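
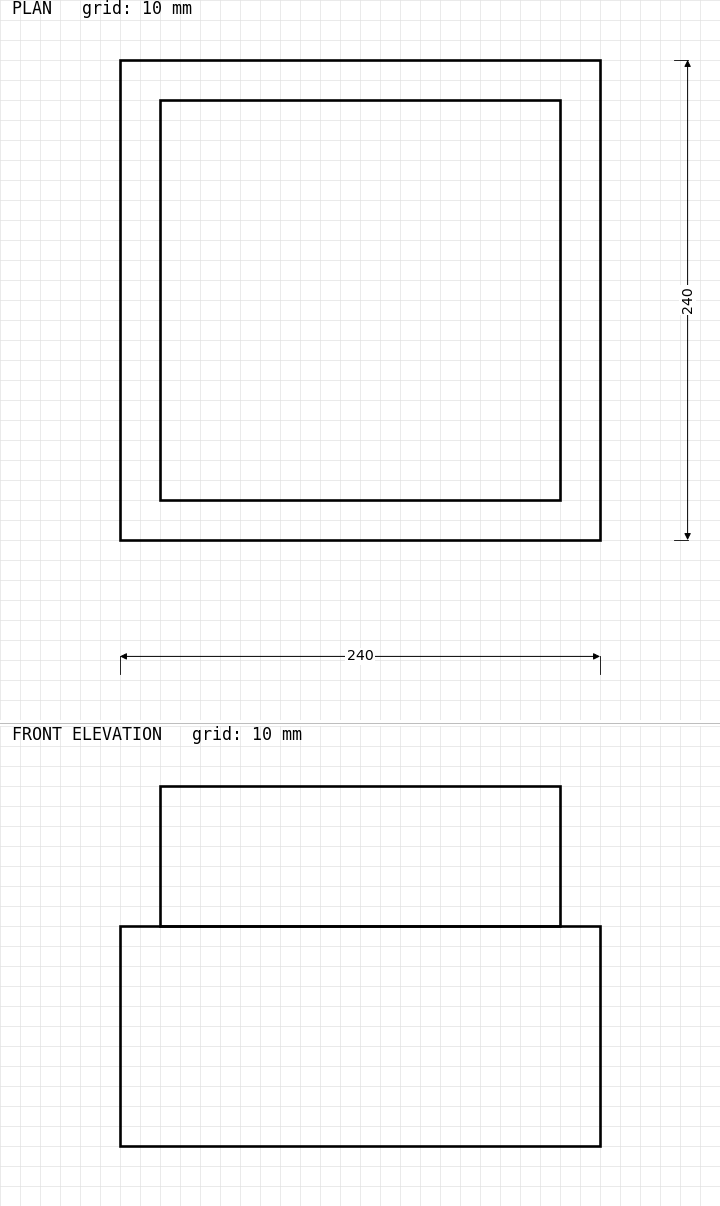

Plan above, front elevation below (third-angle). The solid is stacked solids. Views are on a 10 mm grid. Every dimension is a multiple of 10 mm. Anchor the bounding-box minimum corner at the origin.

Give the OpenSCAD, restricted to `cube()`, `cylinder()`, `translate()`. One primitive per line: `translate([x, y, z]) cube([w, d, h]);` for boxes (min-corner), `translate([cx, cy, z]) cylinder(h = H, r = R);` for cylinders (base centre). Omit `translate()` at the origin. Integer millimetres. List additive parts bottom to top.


cube([240, 240, 110]);
translate([20, 20, 110]) cube([200, 200, 70]);


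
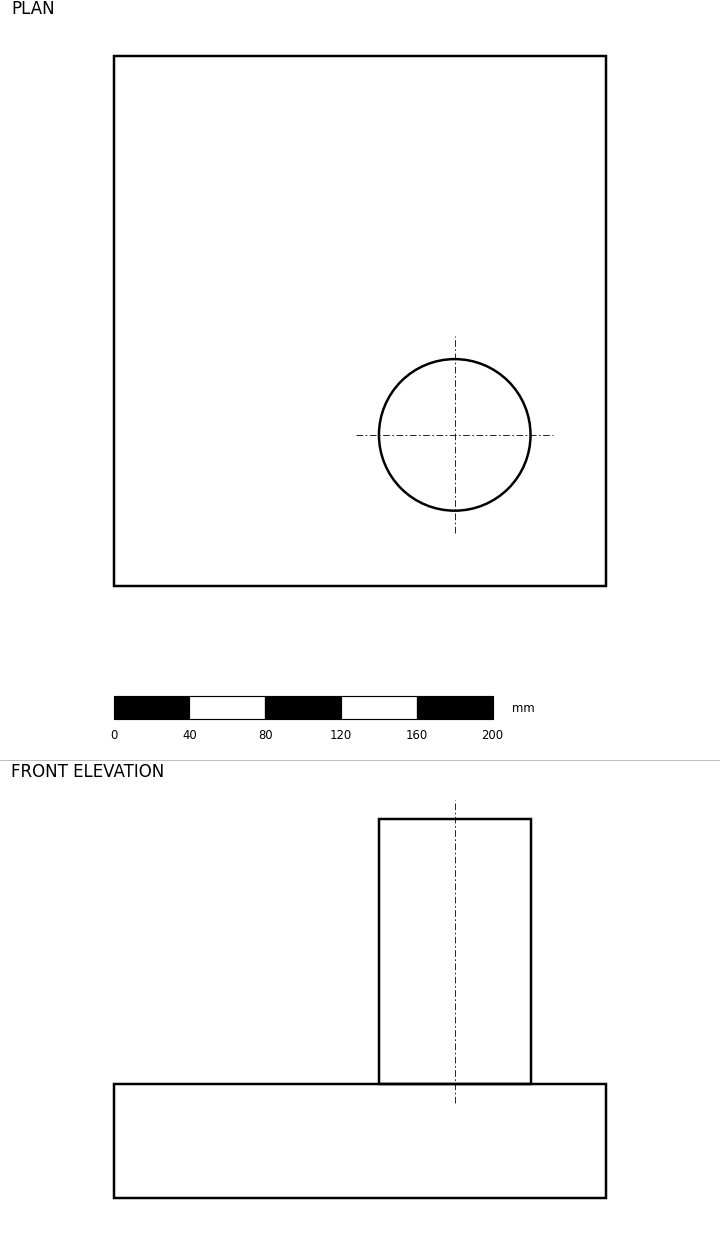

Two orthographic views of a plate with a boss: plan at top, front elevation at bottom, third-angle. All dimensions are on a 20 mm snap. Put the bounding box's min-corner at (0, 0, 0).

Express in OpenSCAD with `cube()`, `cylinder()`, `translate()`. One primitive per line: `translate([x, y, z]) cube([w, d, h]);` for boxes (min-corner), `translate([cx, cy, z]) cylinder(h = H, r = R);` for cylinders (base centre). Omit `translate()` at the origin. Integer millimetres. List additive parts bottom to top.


cube([260, 280, 60]);
translate([180, 80, 60]) cylinder(h = 140, r = 40);


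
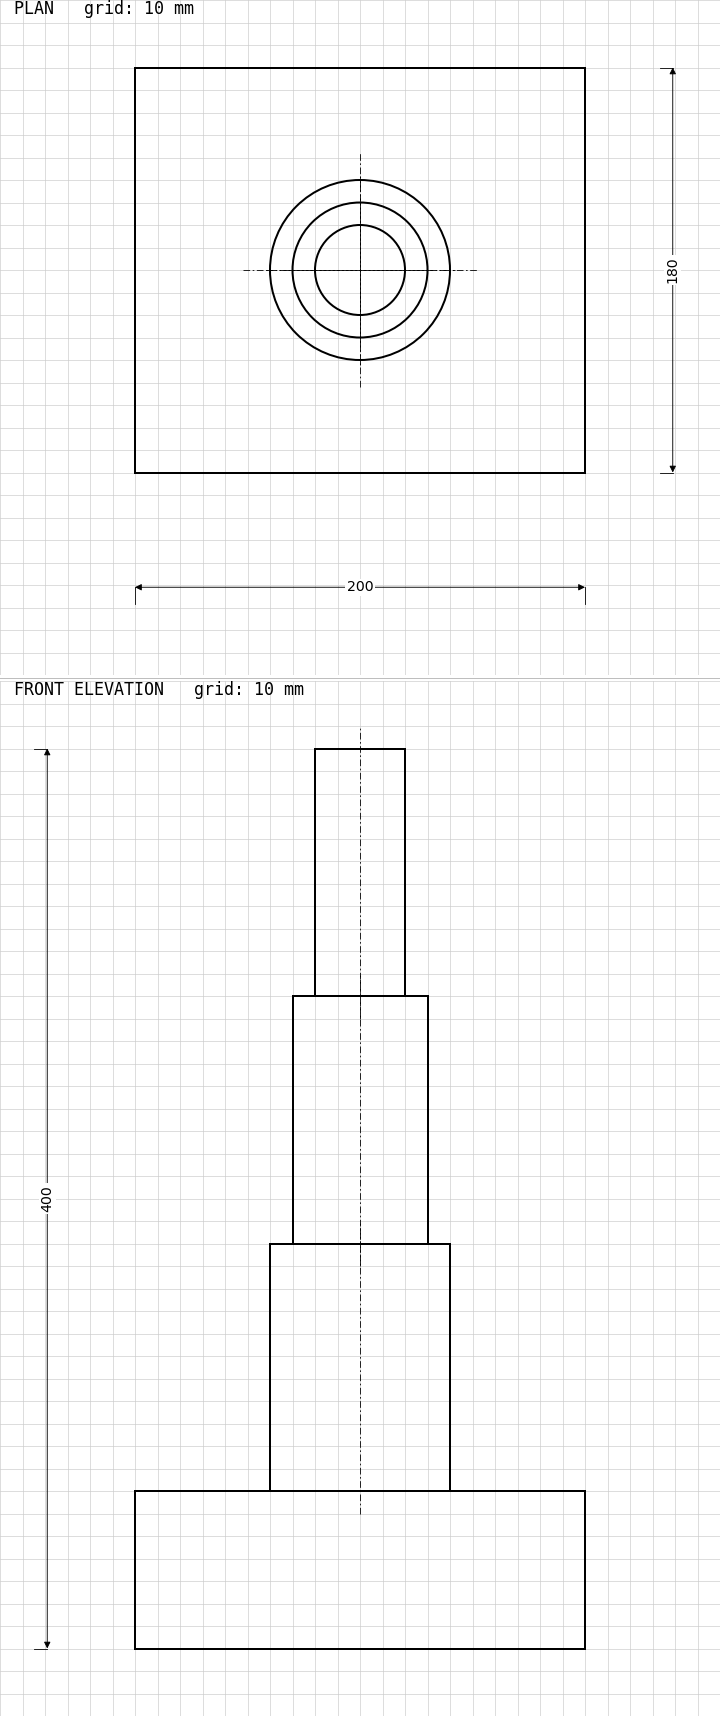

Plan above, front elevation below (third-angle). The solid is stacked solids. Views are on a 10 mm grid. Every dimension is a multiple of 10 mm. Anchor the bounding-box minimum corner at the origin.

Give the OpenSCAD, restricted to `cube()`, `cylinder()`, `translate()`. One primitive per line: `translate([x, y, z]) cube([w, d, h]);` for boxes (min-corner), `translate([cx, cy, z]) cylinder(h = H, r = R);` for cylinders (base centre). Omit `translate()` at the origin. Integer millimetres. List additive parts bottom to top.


cube([200, 180, 70]);
translate([100, 90, 70]) cylinder(h = 110, r = 40);
translate([100, 90, 180]) cylinder(h = 110, r = 30);
translate([100, 90, 290]) cylinder(h = 110, r = 20);


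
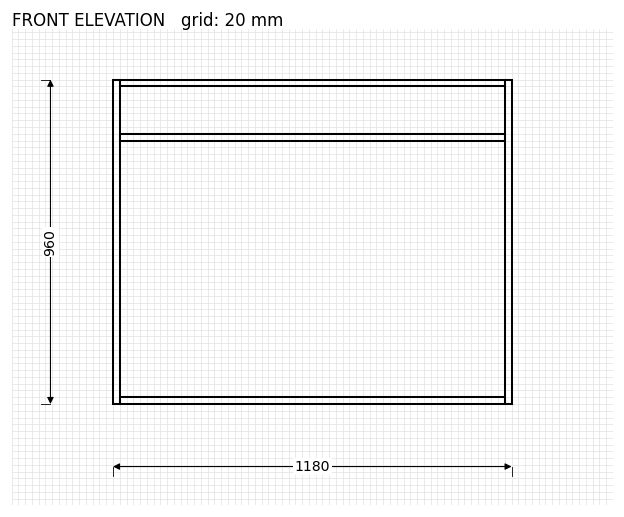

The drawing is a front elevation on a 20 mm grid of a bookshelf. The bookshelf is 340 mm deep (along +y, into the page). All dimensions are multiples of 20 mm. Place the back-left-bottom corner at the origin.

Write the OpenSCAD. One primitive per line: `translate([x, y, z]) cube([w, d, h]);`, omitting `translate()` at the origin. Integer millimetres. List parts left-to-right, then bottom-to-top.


cube([20, 340, 960]);
translate([20, 0, 0]) cube([1140, 340, 20]);
translate([20, 0, 780]) cube([1140, 340, 20]);
translate([20, 0, 940]) cube([1140, 340, 20]);
translate([1160, 0, 0]) cube([20, 340, 960]);


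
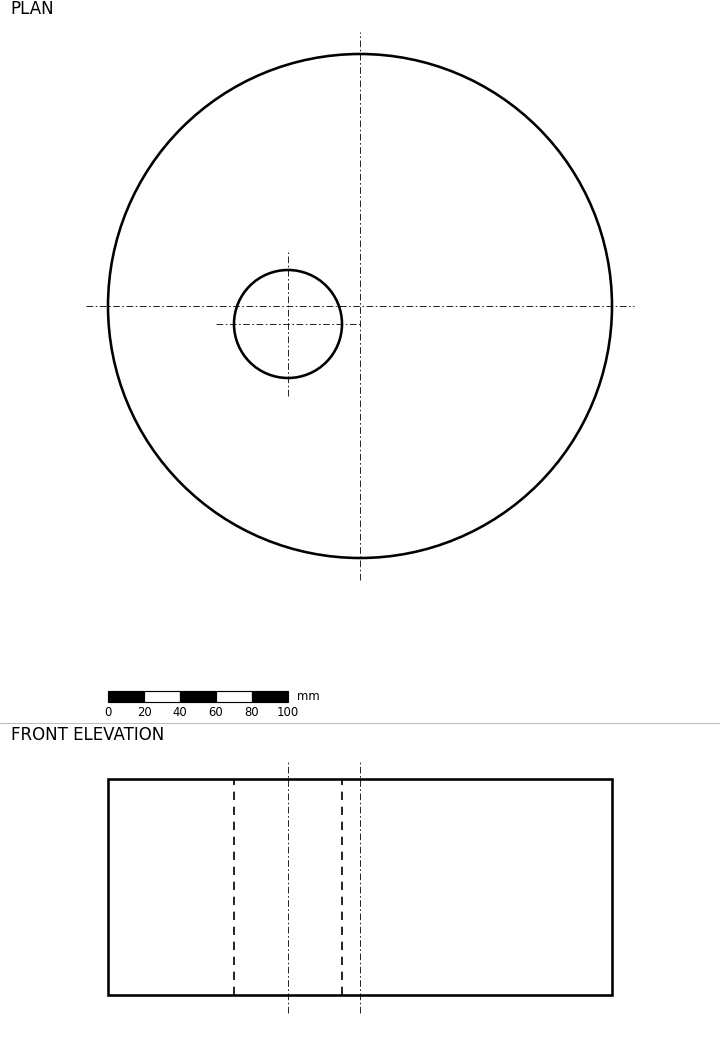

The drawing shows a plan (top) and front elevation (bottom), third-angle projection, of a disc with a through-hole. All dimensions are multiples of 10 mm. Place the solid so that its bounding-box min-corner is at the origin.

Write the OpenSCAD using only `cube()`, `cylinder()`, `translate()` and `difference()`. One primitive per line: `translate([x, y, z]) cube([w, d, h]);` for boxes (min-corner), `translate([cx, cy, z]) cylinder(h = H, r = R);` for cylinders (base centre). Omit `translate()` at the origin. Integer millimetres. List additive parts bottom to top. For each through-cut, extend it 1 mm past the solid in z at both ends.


difference() {
  translate([140, 140, 0]) cylinder(h = 120, r = 140);
  translate([100, 130, -1]) cylinder(h = 122, r = 30);
}


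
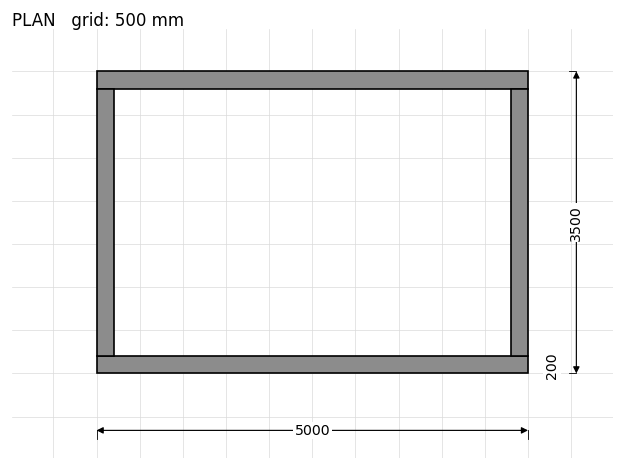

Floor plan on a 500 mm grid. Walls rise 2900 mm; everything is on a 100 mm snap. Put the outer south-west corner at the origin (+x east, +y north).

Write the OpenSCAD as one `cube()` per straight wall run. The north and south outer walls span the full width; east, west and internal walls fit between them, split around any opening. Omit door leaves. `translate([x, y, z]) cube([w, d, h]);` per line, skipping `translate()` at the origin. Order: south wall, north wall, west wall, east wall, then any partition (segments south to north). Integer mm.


cube([5000, 200, 2900]);
translate([0, 3300, 0]) cube([5000, 200, 2900]);
translate([0, 200, 0]) cube([200, 3100, 2900]);
translate([4800, 200, 0]) cube([200, 3100, 2900]);


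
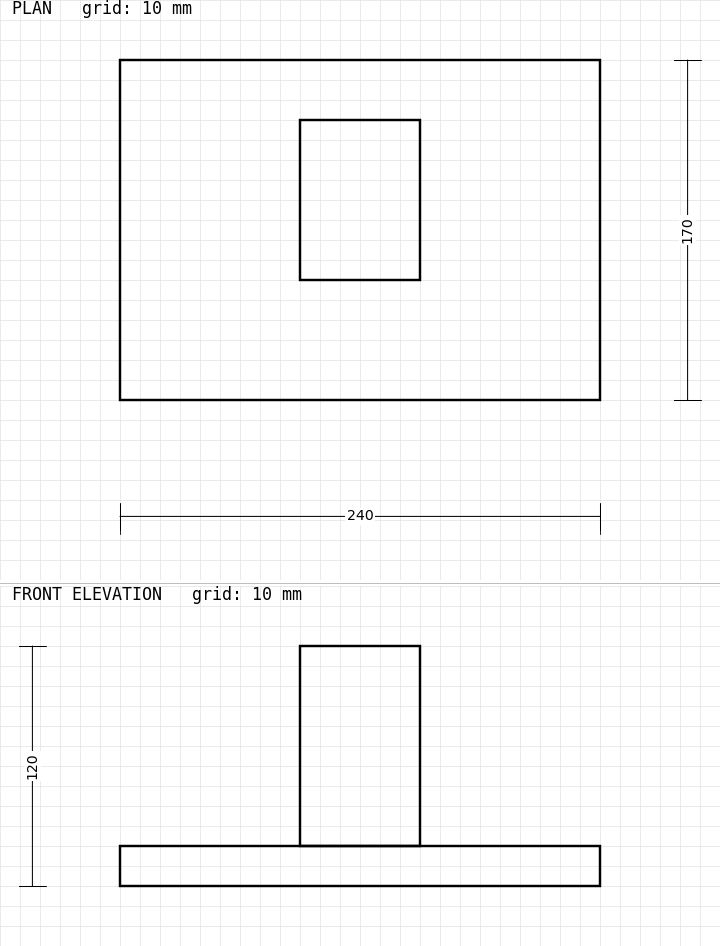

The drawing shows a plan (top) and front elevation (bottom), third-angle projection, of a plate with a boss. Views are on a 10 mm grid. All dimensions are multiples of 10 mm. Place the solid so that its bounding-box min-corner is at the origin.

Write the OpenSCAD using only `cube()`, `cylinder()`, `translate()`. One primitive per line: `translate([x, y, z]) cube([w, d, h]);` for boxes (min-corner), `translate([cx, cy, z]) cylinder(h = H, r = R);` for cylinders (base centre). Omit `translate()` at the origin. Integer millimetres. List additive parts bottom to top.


cube([240, 170, 20]);
translate([90, 60, 20]) cube([60, 80, 100]);


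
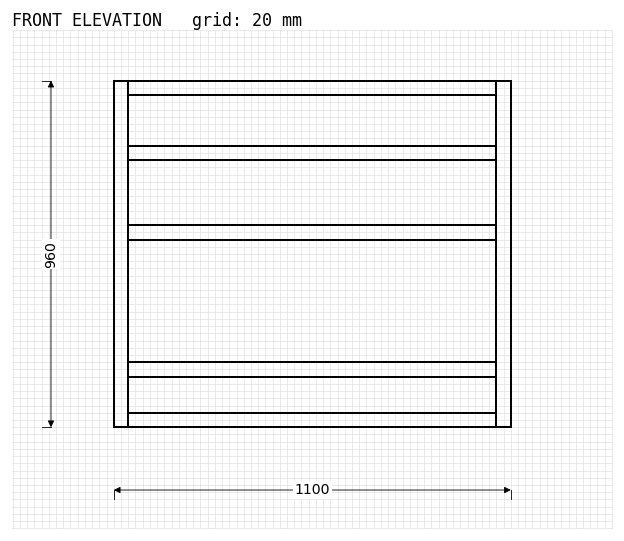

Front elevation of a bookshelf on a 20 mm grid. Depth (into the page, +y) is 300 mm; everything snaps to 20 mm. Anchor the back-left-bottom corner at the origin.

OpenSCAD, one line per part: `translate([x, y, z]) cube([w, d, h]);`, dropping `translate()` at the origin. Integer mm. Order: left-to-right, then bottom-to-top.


cube([40, 300, 960]);
translate([40, 0, 0]) cube([1020, 300, 40]);
translate([40, 0, 140]) cube([1020, 300, 40]);
translate([40, 0, 520]) cube([1020, 300, 40]);
translate([40, 0, 740]) cube([1020, 300, 40]);
translate([40, 0, 920]) cube([1020, 300, 40]);
translate([1060, 0, 0]) cube([40, 300, 960]);


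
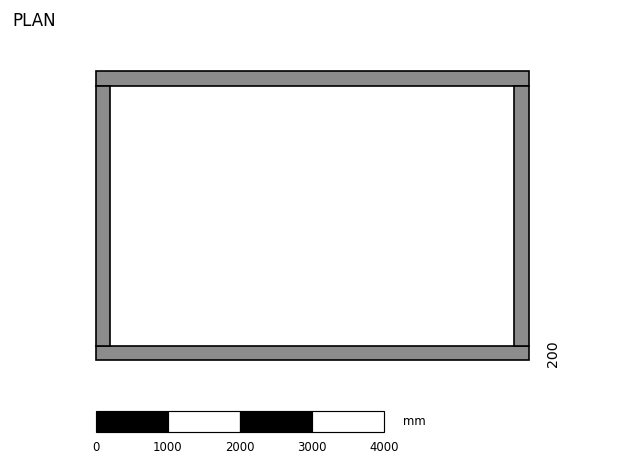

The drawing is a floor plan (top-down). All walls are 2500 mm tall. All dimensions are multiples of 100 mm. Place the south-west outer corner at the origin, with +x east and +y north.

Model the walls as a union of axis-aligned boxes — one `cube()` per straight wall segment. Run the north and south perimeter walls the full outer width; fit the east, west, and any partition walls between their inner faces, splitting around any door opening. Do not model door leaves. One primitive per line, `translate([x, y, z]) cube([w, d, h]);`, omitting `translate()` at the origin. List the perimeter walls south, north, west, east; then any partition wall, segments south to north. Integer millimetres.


cube([6000, 200, 2500]);
translate([0, 3800, 0]) cube([6000, 200, 2500]);
translate([0, 200, 0]) cube([200, 3600, 2500]);
translate([5800, 200, 0]) cube([200, 3600, 2500]);


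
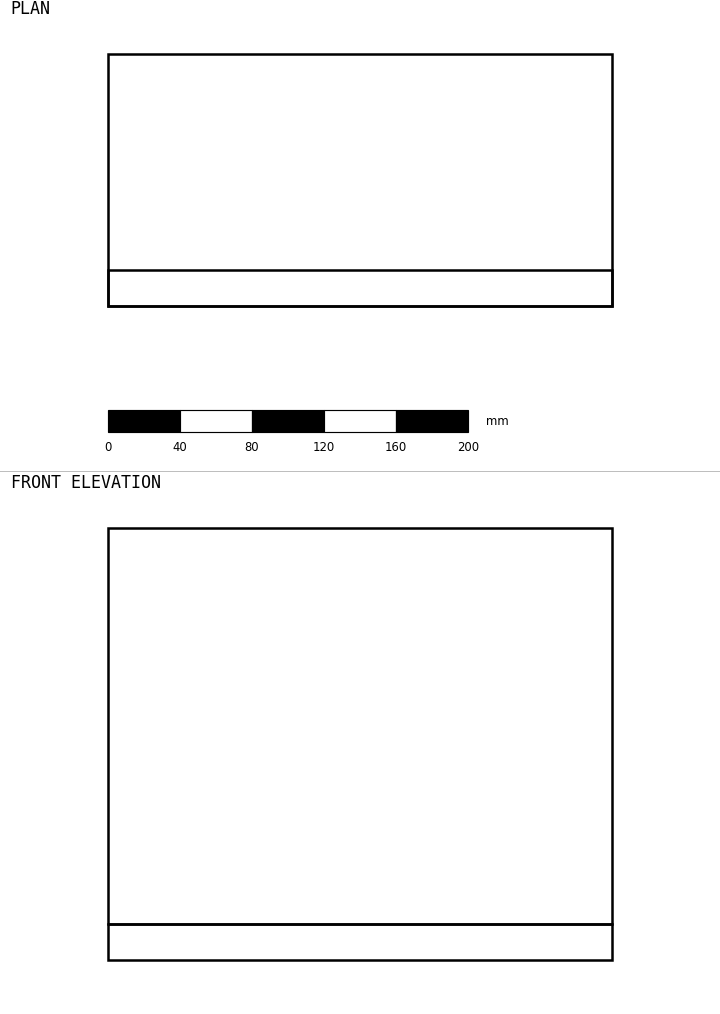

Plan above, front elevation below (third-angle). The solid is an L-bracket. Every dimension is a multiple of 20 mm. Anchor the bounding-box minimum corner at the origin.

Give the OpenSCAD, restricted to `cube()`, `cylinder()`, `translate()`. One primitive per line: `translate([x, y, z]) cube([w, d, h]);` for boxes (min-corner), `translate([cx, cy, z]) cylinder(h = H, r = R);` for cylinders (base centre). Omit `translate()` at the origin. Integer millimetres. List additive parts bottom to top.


cube([280, 140, 20]);
translate([0, 0, 20]) cube([280, 20, 220]);


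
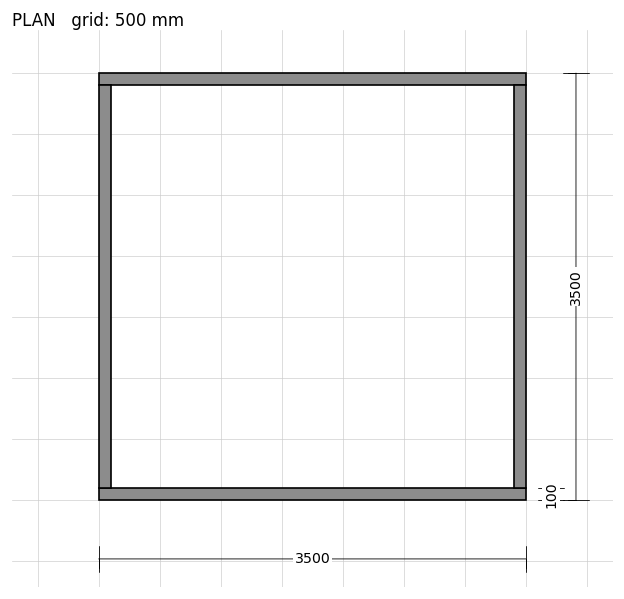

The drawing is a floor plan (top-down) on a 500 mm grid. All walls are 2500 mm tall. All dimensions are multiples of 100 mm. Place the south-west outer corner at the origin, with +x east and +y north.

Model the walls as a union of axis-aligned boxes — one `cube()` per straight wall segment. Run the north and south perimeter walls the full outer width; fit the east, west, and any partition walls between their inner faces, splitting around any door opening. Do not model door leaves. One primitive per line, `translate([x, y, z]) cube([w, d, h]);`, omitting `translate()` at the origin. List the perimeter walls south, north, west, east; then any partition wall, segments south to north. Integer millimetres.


cube([3500, 100, 2500]);
translate([0, 3400, 0]) cube([3500, 100, 2500]);
translate([0, 100, 0]) cube([100, 3300, 2500]);
translate([3400, 100, 0]) cube([100, 3300, 2500]);


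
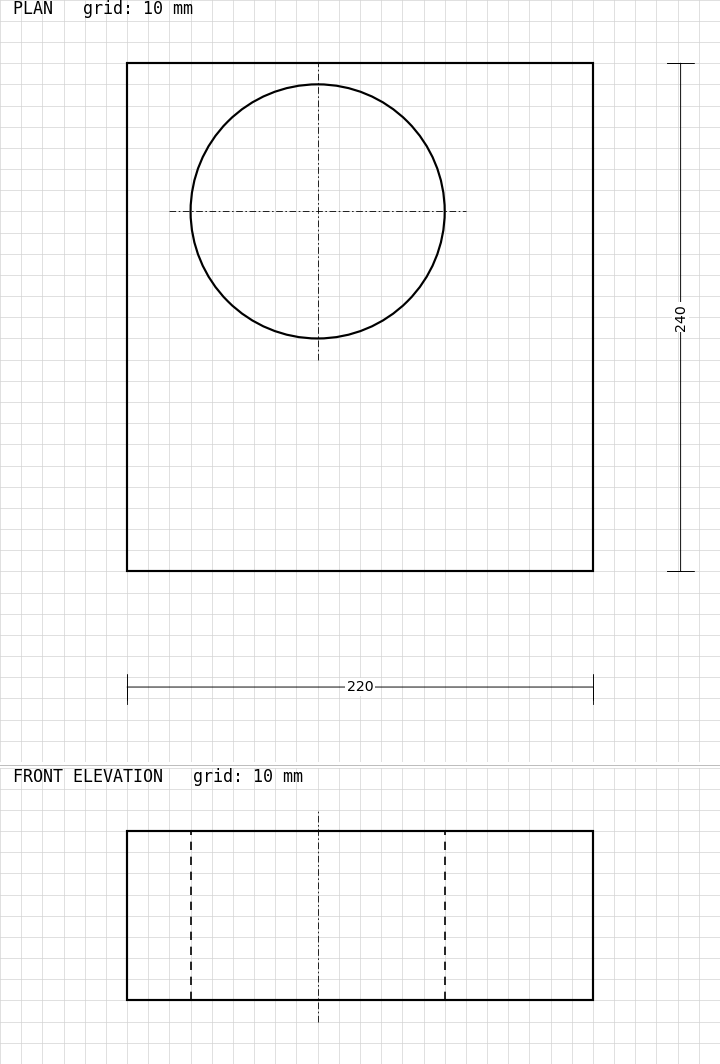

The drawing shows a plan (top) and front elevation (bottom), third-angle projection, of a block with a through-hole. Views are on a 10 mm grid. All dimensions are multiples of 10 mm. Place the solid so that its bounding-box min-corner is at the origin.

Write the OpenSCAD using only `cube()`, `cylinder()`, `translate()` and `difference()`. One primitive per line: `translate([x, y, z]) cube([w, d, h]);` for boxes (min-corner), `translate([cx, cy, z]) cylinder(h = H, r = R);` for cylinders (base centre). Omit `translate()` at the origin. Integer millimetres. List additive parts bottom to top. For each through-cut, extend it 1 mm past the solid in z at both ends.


difference() {
  cube([220, 240, 80]);
  translate([90, 170, -1]) cylinder(h = 82, r = 60);
}


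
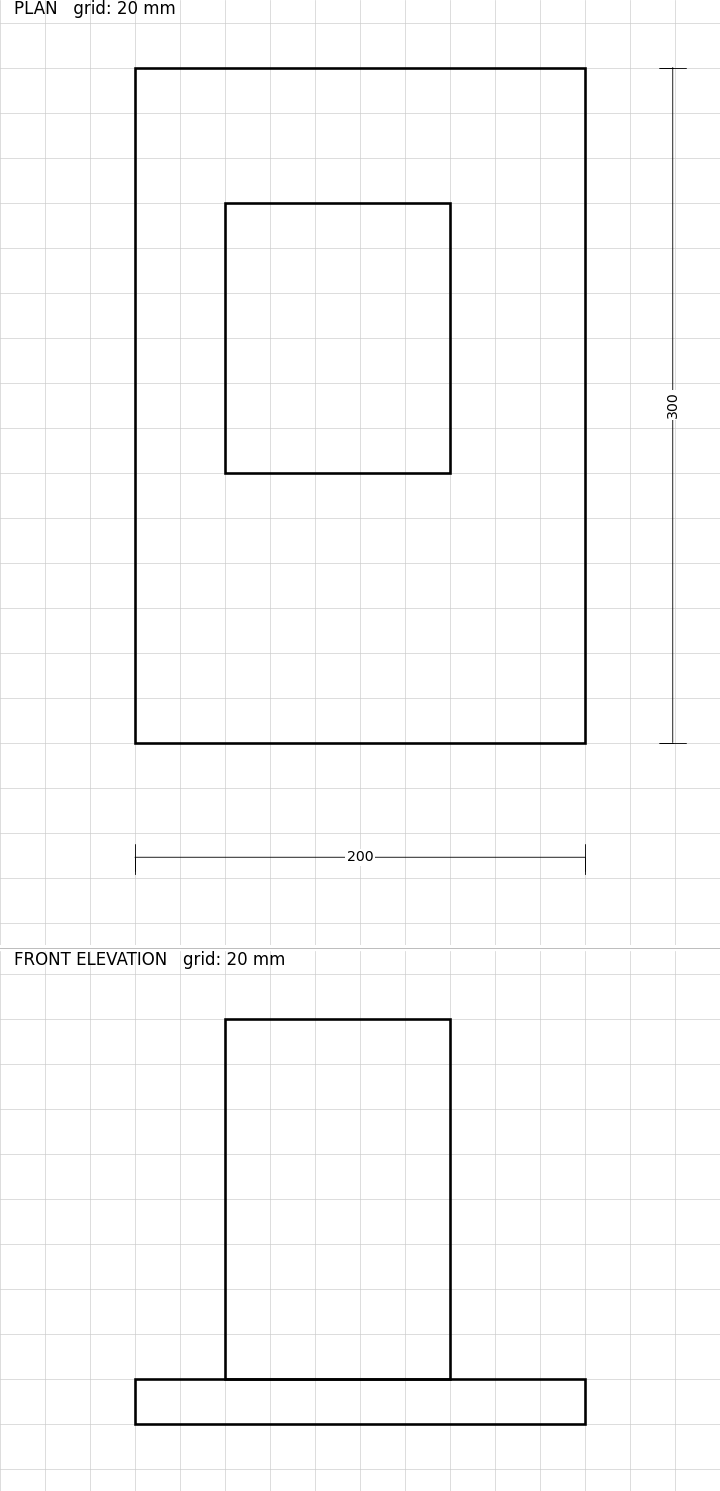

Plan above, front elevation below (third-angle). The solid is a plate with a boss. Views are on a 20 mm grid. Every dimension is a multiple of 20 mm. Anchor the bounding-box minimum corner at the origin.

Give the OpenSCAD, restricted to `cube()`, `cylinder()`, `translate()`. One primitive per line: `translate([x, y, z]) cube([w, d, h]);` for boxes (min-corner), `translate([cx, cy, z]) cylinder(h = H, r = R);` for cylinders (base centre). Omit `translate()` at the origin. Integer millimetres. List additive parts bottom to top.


cube([200, 300, 20]);
translate([40, 120, 20]) cube([100, 120, 160]);


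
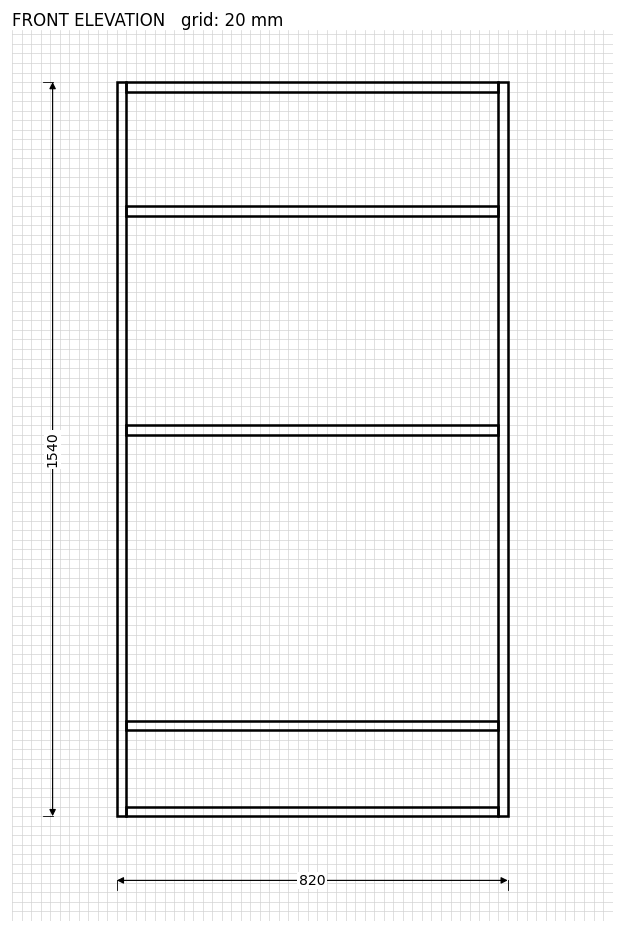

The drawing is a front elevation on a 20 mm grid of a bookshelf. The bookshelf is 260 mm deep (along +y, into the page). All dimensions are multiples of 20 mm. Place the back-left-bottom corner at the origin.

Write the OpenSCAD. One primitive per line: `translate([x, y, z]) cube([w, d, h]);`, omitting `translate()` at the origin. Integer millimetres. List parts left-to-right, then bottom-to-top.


cube([20, 260, 1540]);
translate([20, 0, 0]) cube([780, 260, 20]);
translate([20, 0, 180]) cube([780, 260, 20]);
translate([20, 0, 800]) cube([780, 260, 20]);
translate([20, 0, 1260]) cube([780, 260, 20]);
translate([20, 0, 1520]) cube([780, 260, 20]);
translate([800, 0, 0]) cube([20, 260, 1540]);


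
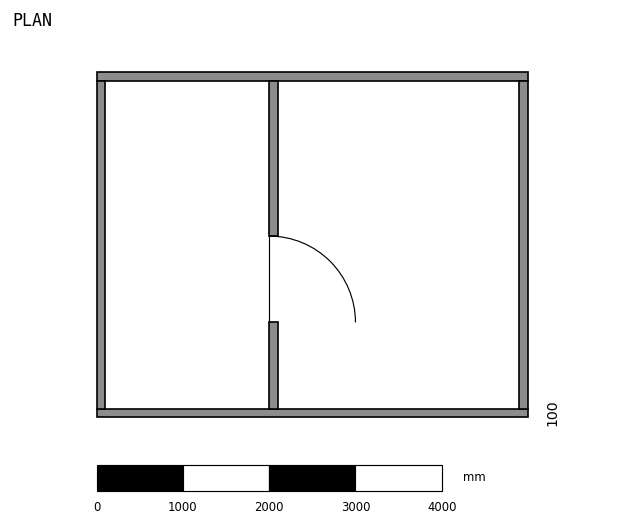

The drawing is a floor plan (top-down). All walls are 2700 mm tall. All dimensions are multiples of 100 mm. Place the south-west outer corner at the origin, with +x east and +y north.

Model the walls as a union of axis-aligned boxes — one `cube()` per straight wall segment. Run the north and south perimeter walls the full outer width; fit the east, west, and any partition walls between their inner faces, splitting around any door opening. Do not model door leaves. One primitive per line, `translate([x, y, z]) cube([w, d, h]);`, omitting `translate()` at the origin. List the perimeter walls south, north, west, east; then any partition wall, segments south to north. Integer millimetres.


cube([5000, 100, 2700]);
translate([0, 3900, 0]) cube([5000, 100, 2700]);
translate([0, 100, 0]) cube([100, 3800, 2700]);
translate([4900, 100, 0]) cube([100, 3800, 2700]);
translate([2000, 100, 0]) cube([100, 1000, 2700]);
translate([2000, 2100, 0]) cube([100, 1800, 2700]);


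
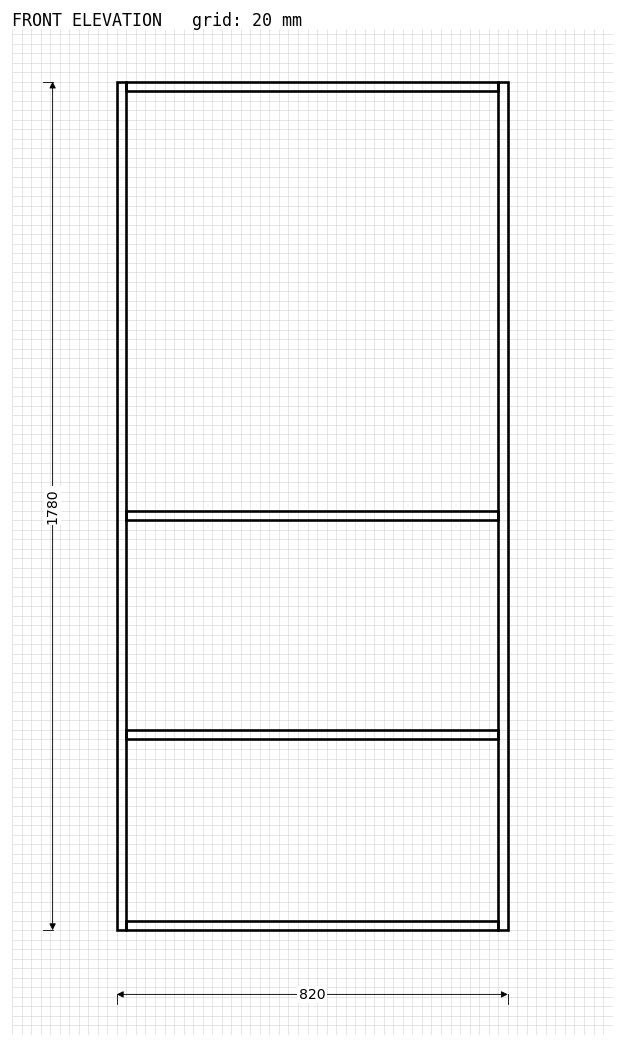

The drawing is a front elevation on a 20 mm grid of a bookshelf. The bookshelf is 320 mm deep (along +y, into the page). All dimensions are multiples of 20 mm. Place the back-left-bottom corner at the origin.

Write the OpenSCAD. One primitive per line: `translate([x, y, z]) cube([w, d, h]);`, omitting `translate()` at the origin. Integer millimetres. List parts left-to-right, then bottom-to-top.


cube([20, 320, 1780]);
translate([20, 0, 0]) cube([780, 320, 20]);
translate([20, 0, 400]) cube([780, 320, 20]);
translate([20, 0, 860]) cube([780, 320, 20]);
translate([20, 0, 1760]) cube([780, 320, 20]);
translate([800, 0, 0]) cube([20, 320, 1780]);


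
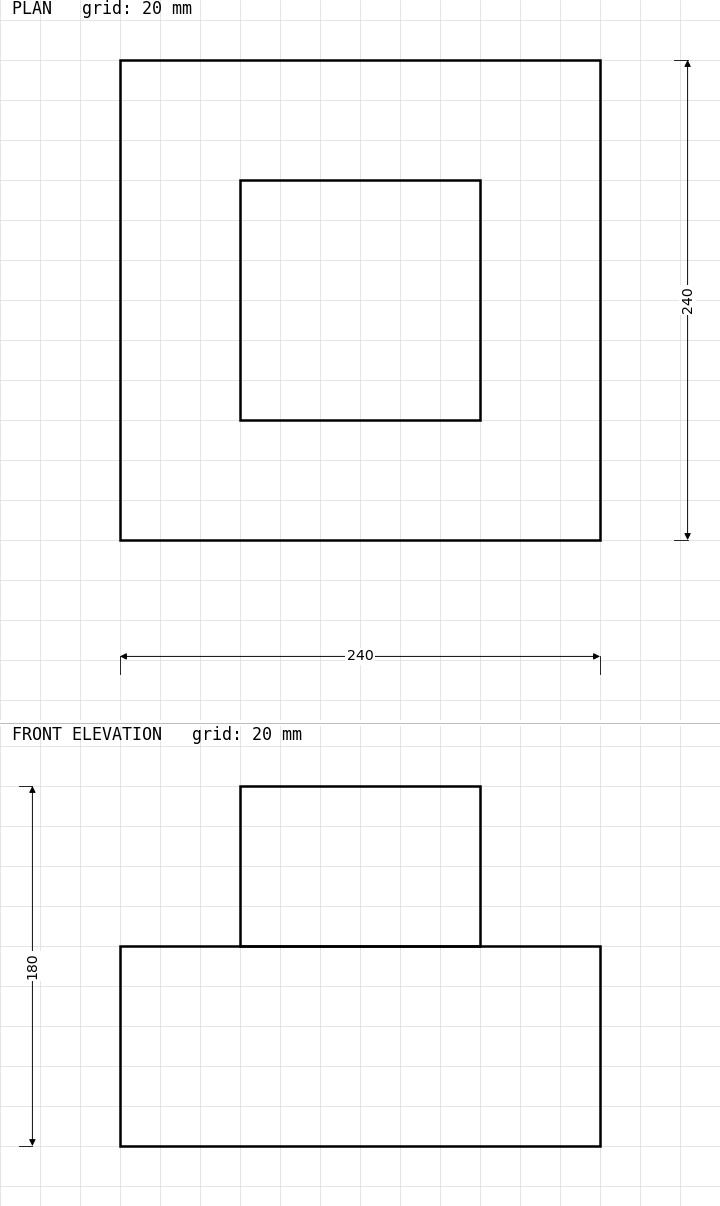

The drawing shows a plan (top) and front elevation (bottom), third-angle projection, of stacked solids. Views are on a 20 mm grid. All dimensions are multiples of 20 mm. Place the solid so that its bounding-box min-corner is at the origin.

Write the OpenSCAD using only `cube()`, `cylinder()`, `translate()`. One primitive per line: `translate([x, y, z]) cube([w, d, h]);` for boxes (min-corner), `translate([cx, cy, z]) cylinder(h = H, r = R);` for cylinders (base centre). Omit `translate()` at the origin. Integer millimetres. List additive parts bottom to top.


cube([240, 240, 100]);
translate([60, 60, 100]) cube([120, 120, 80]);


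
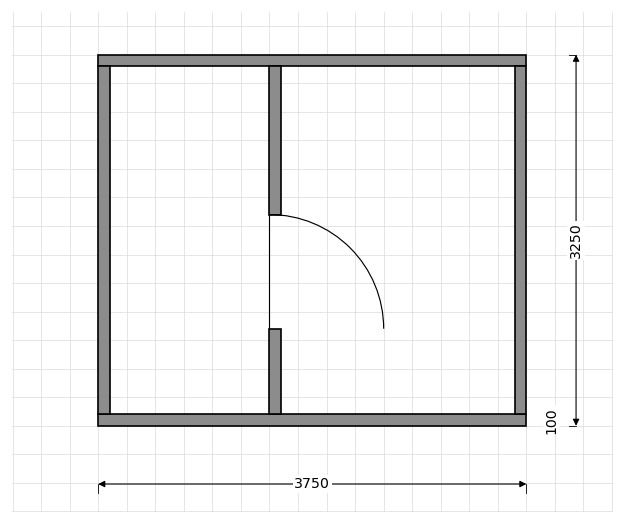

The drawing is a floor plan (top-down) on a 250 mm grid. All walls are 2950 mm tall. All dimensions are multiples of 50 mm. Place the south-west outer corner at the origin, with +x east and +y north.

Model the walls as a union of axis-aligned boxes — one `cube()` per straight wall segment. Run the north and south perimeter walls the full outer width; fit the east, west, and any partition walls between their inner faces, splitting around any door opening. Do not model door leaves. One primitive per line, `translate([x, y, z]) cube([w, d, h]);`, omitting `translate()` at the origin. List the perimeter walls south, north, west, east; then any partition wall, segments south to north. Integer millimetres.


cube([3750, 100, 2950]);
translate([0, 3150, 0]) cube([3750, 100, 2950]);
translate([0, 100, 0]) cube([100, 3050, 2950]);
translate([3650, 100, 0]) cube([100, 3050, 2950]);
translate([1500, 100, 0]) cube([100, 750, 2950]);
translate([1500, 1850, 0]) cube([100, 1300, 2950]);


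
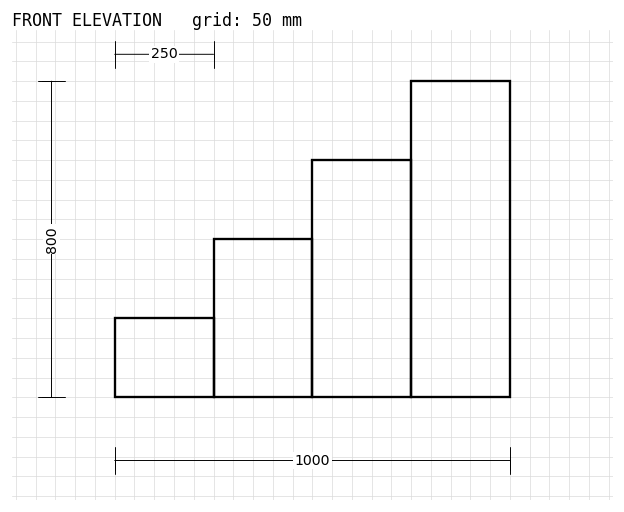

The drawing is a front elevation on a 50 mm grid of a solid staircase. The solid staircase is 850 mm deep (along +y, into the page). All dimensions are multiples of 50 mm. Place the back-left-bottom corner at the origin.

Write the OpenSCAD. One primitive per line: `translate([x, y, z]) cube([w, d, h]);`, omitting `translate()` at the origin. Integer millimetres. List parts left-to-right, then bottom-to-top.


cube([250, 850, 200]);
translate([250, 0, 0]) cube([250, 850, 400]);
translate([500, 0, 0]) cube([250, 850, 600]);
translate([750, 0, 0]) cube([250, 850, 800]);


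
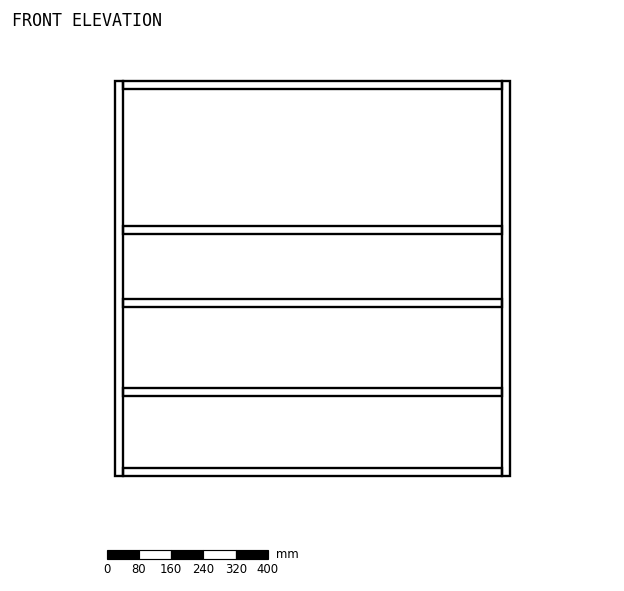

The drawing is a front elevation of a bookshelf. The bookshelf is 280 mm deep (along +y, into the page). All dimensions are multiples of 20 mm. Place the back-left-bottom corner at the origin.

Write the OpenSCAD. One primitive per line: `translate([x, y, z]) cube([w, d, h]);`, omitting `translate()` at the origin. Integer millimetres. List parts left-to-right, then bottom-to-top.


cube([20, 280, 980]);
translate([20, 0, 0]) cube([940, 280, 20]);
translate([20, 0, 200]) cube([940, 280, 20]);
translate([20, 0, 420]) cube([940, 280, 20]);
translate([20, 0, 600]) cube([940, 280, 20]);
translate([20, 0, 960]) cube([940, 280, 20]);
translate([960, 0, 0]) cube([20, 280, 980]);


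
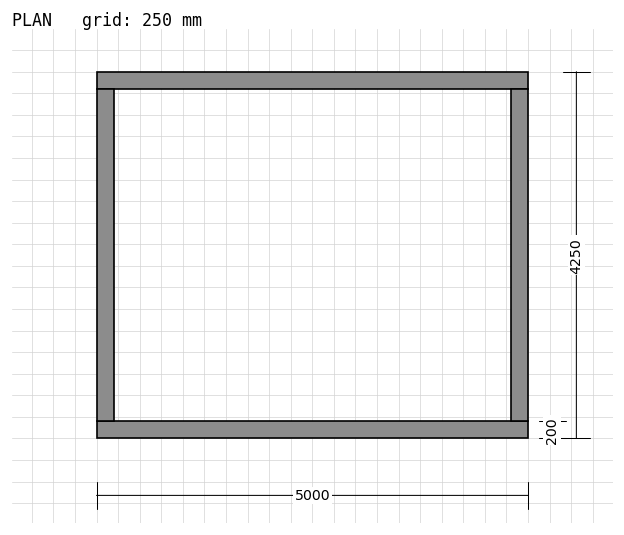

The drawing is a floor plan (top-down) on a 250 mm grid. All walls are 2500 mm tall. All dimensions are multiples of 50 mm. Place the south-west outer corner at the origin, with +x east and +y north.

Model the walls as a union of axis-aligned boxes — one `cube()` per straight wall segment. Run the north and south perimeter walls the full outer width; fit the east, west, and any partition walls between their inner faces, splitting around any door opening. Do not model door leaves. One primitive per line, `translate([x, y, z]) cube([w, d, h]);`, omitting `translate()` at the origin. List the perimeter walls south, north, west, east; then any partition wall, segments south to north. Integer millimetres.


cube([5000, 200, 2500]);
translate([0, 4050, 0]) cube([5000, 200, 2500]);
translate([0, 200, 0]) cube([200, 3850, 2500]);
translate([4800, 200, 0]) cube([200, 3850, 2500]);


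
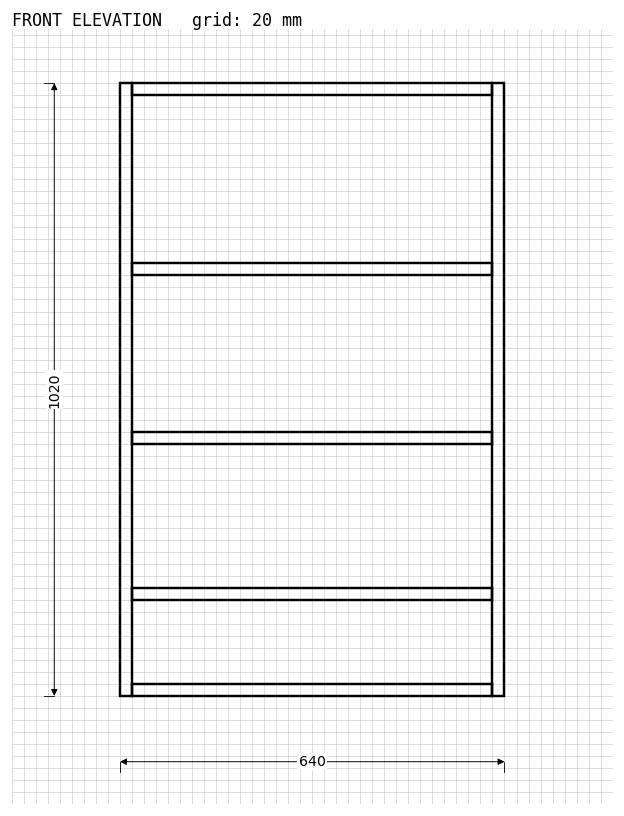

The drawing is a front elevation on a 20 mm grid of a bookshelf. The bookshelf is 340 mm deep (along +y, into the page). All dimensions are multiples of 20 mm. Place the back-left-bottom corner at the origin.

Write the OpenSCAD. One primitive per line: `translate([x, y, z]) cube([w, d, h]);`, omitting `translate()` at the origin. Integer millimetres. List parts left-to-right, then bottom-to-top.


cube([20, 340, 1020]);
translate([20, 0, 0]) cube([600, 340, 20]);
translate([20, 0, 160]) cube([600, 340, 20]);
translate([20, 0, 420]) cube([600, 340, 20]);
translate([20, 0, 700]) cube([600, 340, 20]);
translate([20, 0, 1000]) cube([600, 340, 20]);
translate([620, 0, 0]) cube([20, 340, 1020]);


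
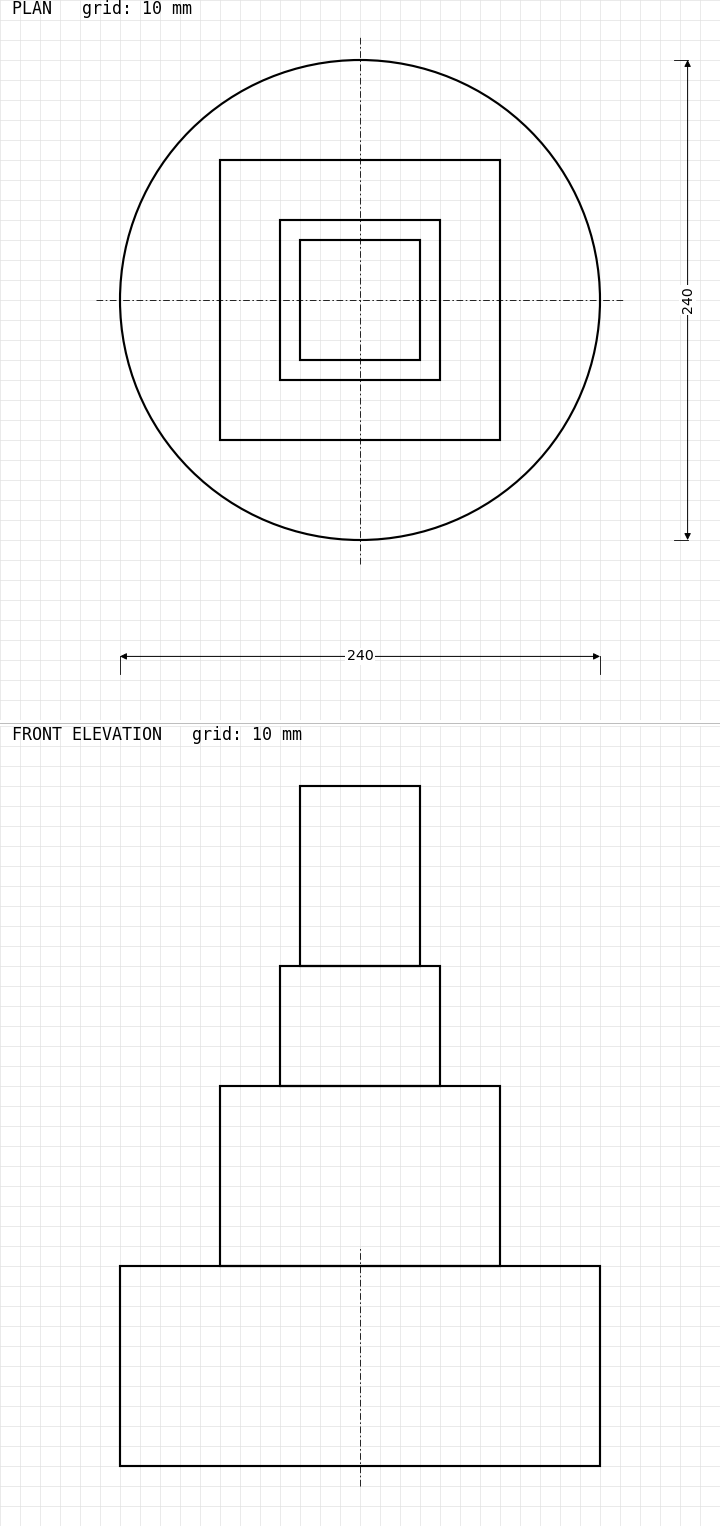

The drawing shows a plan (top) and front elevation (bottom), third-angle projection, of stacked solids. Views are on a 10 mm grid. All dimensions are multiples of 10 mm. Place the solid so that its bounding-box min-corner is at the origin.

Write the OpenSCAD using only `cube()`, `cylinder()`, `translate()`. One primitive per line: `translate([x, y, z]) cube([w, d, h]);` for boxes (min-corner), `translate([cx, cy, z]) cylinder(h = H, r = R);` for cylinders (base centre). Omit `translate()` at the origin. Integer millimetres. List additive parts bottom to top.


translate([120, 120, 0]) cylinder(h = 100, r = 120);
translate([50, 50, 100]) cube([140, 140, 90]);
translate([80, 80, 190]) cube([80, 80, 60]);
translate([90, 90, 250]) cube([60, 60, 90]);


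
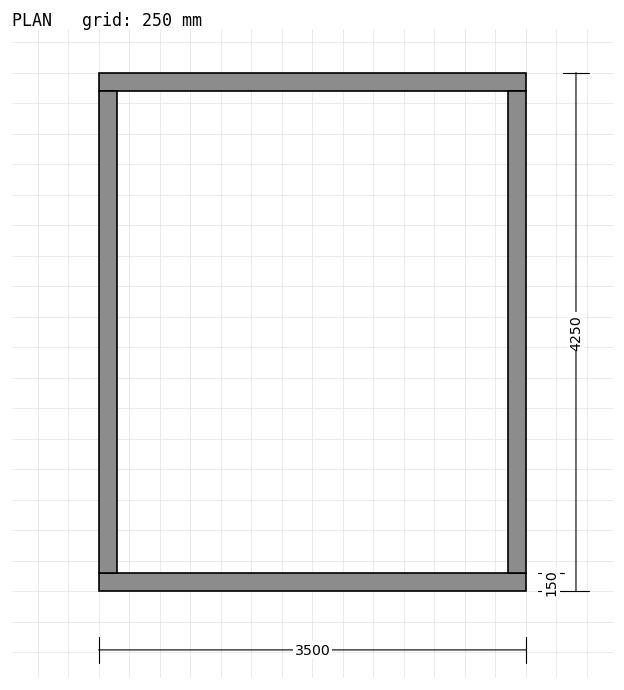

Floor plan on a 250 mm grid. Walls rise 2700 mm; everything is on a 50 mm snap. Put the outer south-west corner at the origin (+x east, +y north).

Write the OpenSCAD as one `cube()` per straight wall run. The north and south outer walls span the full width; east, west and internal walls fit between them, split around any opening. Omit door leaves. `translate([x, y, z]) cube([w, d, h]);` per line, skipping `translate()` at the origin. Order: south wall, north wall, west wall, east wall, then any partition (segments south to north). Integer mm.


cube([3500, 150, 2700]);
translate([0, 4100, 0]) cube([3500, 150, 2700]);
translate([0, 150, 0]) cube([150, 3950, 2700]);
translate([3350, 150, 0]) cube([150, 3950, 2700]);


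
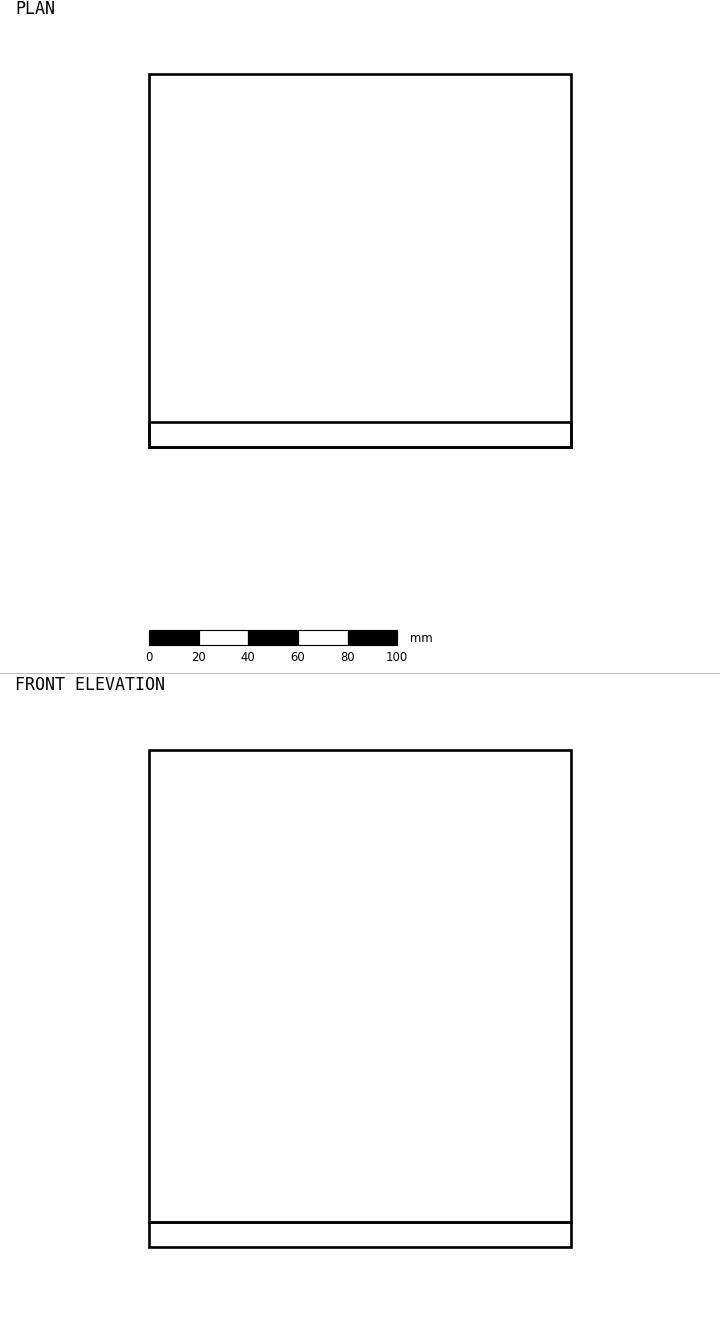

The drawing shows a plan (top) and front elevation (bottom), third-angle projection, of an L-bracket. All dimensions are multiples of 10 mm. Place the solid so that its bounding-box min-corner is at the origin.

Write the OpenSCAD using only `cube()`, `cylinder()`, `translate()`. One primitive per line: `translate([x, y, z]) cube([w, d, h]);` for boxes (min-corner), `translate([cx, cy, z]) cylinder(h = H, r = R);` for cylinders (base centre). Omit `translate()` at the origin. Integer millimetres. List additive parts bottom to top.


cube([170, 150, 10]);
translate([0, 0, 10]) cube([170, 10, 190]);


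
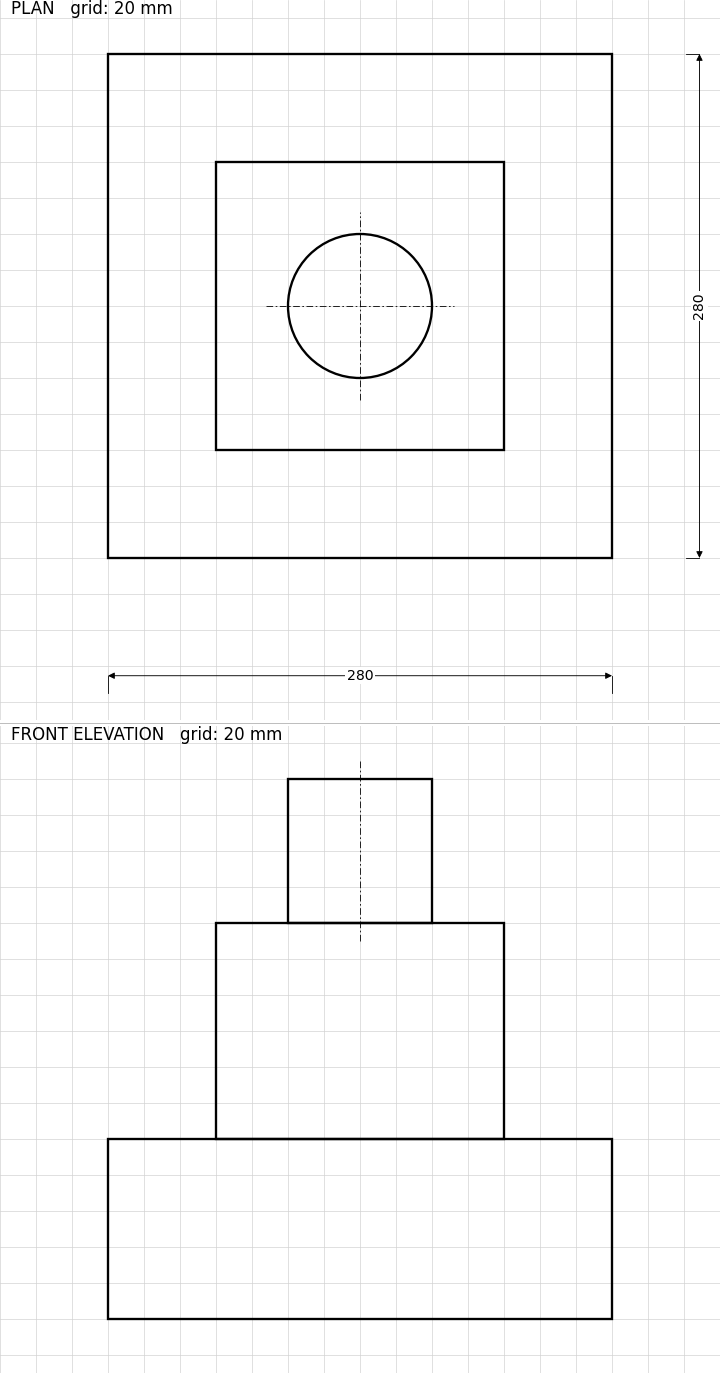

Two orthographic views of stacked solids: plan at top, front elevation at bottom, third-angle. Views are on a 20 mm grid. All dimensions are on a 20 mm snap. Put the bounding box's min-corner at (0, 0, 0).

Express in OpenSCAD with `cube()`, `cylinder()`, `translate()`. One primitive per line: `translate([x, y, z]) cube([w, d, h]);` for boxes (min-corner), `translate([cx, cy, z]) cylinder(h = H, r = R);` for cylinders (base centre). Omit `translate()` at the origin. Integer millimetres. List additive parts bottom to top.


cube([280, 280, 100]);
translate([60, 60, 100]) cube([160, 160, 120]);
translate([140, 140, 220]) cylinder(h = 80, r = 40);


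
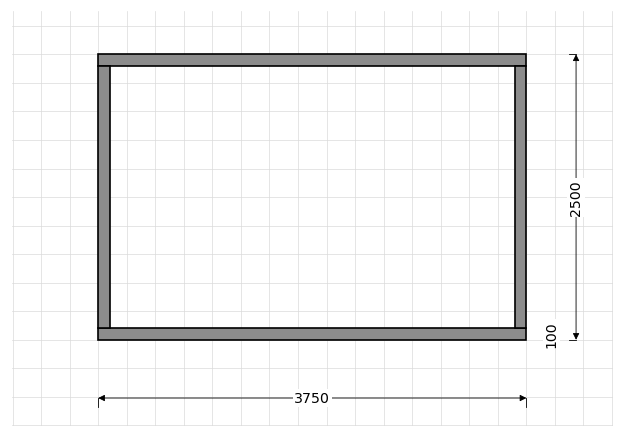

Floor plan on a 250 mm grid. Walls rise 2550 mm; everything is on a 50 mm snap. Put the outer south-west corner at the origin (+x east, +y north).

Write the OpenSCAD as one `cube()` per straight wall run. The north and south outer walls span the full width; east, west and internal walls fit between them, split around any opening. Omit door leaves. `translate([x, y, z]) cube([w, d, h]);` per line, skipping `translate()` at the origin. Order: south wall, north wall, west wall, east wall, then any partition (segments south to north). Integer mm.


cube([3750, 100, 2550]);
translate([0, 2400, 0]) cube([3750, 100, 2550]);
translate([0, 100, 0]) cube([100, 2300, 2550]);
translate([3650, 100, 0]) cube([100, 2300, 2550]);


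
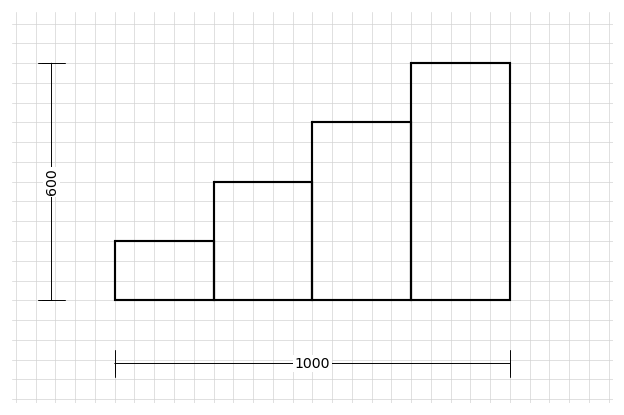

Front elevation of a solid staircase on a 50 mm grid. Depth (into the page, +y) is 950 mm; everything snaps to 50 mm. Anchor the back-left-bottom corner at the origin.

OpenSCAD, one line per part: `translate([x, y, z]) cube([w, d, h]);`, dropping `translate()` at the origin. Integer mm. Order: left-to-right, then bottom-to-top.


cube([250, 950, 150]);
translate([250, 0, 0]) cube([250, 950, 300]);
translate([500, 0, 0]) cube([250, 950, 450]);
translate([750, 0, 0]) cube([250, 950, 600]);


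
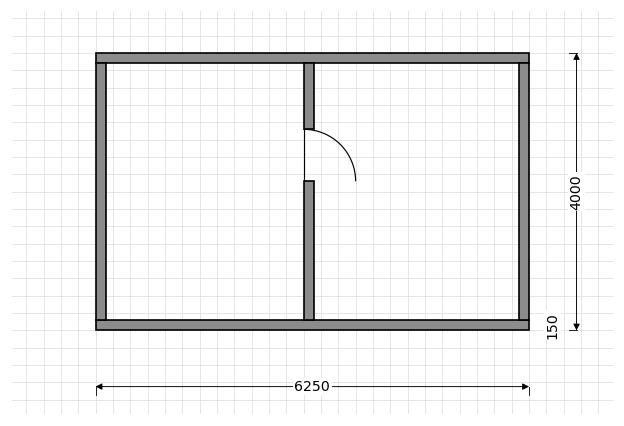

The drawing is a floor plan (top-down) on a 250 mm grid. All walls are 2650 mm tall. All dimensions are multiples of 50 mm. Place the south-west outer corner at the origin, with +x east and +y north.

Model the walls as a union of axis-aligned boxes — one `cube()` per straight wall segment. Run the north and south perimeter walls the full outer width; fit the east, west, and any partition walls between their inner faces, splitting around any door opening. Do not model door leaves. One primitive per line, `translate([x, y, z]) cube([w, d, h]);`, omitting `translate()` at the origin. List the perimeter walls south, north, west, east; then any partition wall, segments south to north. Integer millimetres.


cube([6250, 150, 2650]);
translate([0, 3850, 0]) cube([6250, 150, 2650]);
translate([0, 150, 0]) cube([150, 3700, 2650]);
translate([6100, 150, 0]) cube([150, 3700, 2650]);
translate([3000, 150, 0]) cube([150, 2000, 2650]);
translate([3000, 2900, 0]) cube([150, 950, 2650]);


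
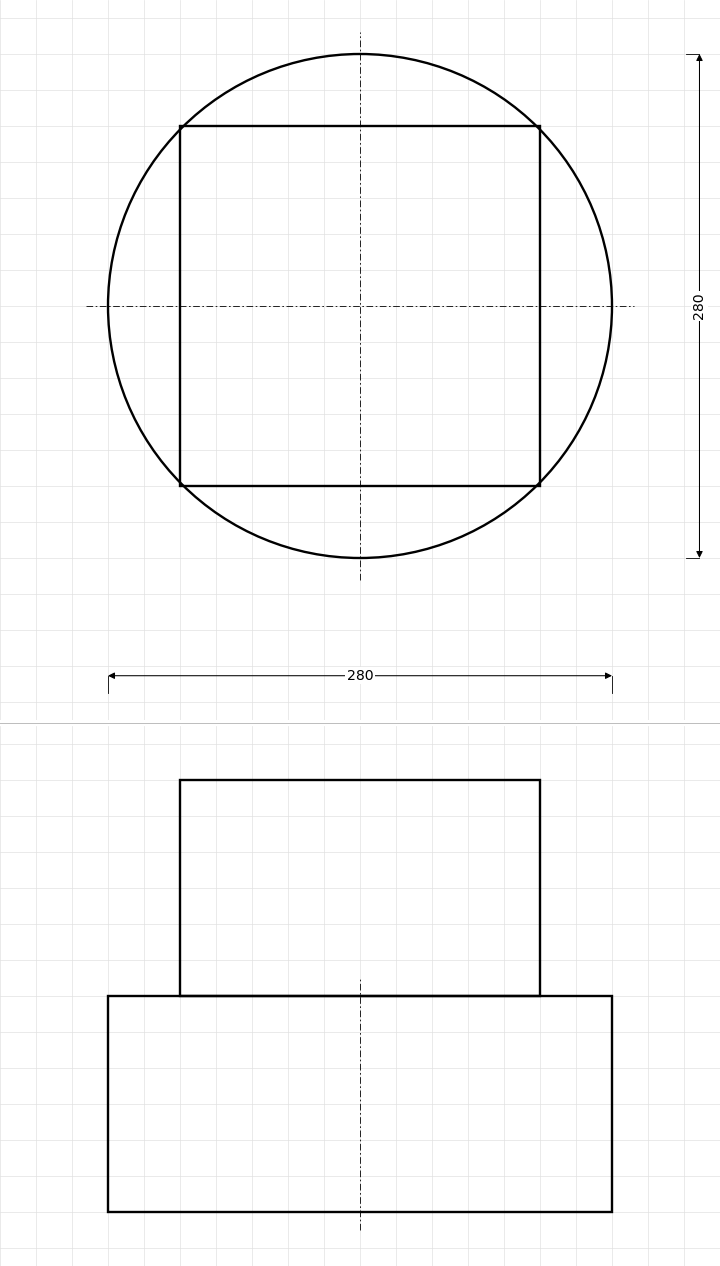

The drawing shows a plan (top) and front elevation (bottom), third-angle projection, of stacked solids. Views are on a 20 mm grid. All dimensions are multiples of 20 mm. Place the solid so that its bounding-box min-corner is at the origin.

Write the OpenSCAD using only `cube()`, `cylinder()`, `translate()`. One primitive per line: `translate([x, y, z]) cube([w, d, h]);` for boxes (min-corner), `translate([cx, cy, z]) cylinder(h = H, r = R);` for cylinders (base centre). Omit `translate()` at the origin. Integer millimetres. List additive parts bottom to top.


translate([140, 140, 0]) cylinder(h = 120, r = 140);
translate([40, 40, 120]) cube([200, 200, 120]);


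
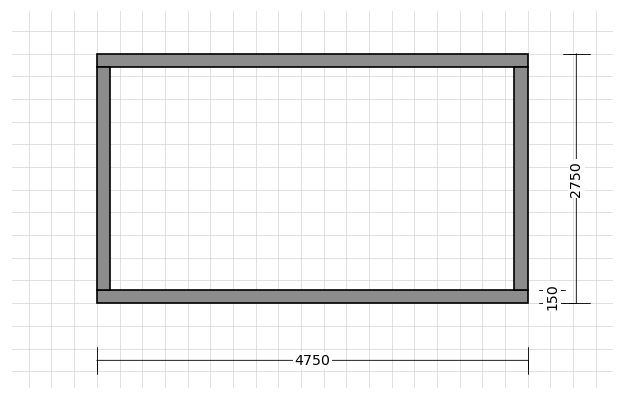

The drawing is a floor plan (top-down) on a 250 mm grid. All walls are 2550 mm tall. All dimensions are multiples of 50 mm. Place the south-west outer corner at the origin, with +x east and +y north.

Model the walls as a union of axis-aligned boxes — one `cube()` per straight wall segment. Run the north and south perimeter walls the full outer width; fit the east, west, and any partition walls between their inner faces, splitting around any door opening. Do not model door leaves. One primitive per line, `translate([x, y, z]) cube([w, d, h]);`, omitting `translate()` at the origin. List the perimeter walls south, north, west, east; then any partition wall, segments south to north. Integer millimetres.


cube([4750, 150, 2550]);
translate([0, 2600, 0]) cube([4750, 150, 2550]);
translate([0, 150, 0]) cube([150, 2450, 2550]);
translate([4600, 150, 0]) cube([150, 2450, 2550]);


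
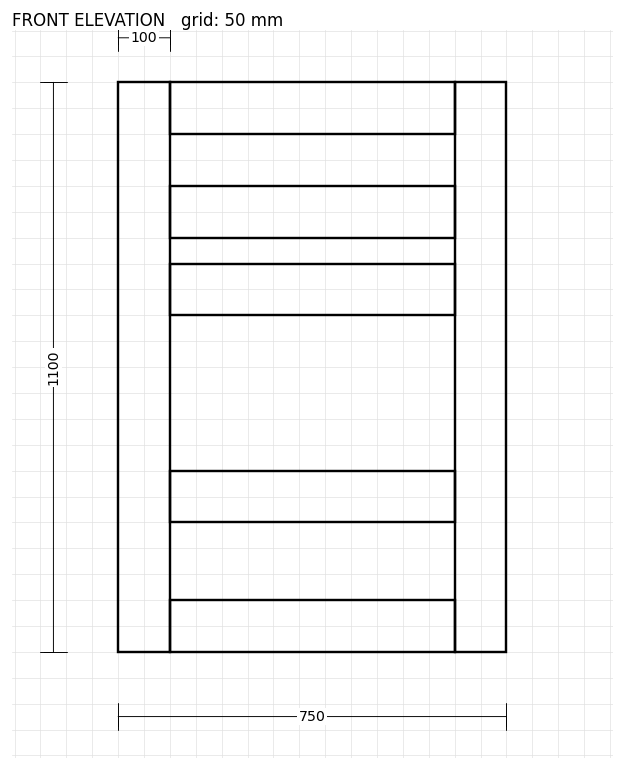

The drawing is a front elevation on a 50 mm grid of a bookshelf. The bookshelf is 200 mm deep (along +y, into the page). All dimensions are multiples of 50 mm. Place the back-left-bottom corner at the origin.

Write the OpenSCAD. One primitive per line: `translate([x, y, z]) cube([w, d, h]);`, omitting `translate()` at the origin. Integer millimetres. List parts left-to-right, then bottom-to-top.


cube([100, 200, 1100]);
translate([100, 0, 0]) cube([550, 200, 100]);
translate([100, 0, 250]) cube([550, 200, 100]);
translate([100, 0, 650]) cube([550, 200, 100]);
translate([100, 0, 800]) cube([550, 200, 100]);
translate([100, 0, 1000]) cube([550, 200, 100]);
translate([650, 0, 0]) cube([100, 200, 1100]);


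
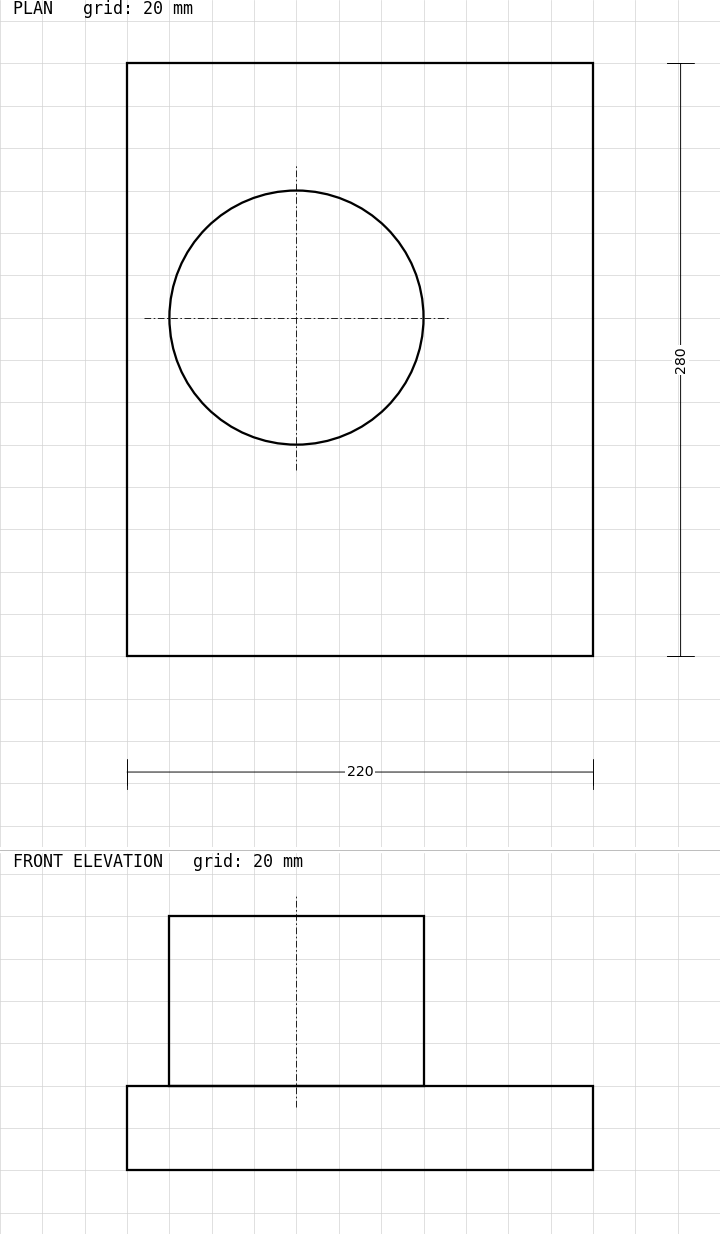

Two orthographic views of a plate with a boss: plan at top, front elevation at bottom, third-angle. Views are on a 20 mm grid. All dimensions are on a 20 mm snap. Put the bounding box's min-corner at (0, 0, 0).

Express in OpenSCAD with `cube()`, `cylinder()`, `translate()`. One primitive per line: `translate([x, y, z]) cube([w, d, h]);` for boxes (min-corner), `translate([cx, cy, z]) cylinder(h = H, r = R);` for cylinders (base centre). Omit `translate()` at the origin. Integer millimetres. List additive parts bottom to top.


cube([220, 280, 40]);
translate([80, 160, 40]) cylinder(h = 80, r = 60);


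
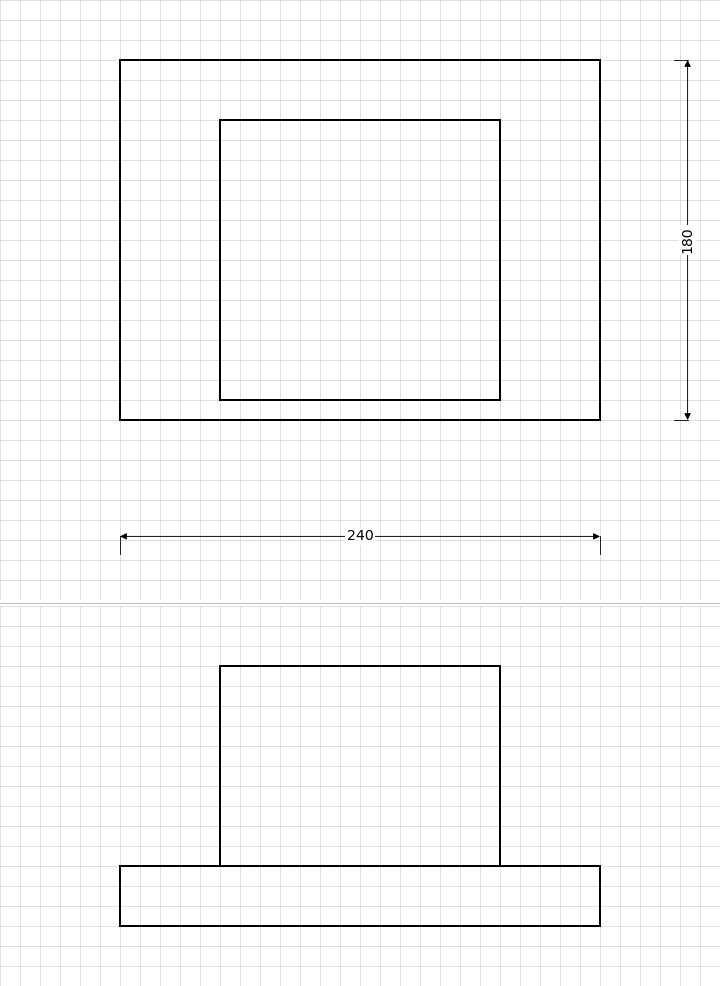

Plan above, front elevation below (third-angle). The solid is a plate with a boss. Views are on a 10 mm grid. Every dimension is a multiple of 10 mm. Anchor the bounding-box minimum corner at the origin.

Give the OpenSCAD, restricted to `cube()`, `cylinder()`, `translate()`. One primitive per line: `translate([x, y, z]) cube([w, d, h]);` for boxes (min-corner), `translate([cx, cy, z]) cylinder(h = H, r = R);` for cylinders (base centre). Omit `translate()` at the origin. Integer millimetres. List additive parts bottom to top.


cube([240, 180, 30]);
translate([50, 10, 30]) cube([140, 140, 100]);


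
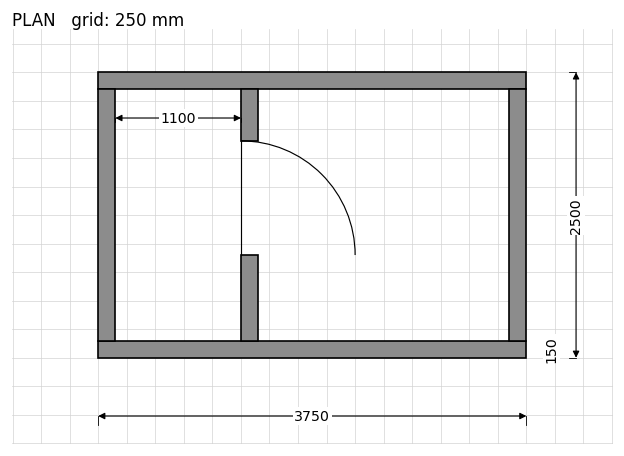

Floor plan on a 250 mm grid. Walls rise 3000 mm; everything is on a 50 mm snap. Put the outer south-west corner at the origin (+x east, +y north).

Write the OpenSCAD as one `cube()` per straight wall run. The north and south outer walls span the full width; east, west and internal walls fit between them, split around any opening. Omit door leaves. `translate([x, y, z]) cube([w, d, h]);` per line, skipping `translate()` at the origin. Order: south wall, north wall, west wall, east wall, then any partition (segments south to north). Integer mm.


cube([3750, 150, 3000]);
translate([0, 2350, 0]) cube([3750, 150, 3000]);
translate([0, 150, 0]) cube([150, 2200, 3000]);
translate([3600, 150, 0]) cube([150, 2200, 3000]);
translate([1250, 150, 0]) cube([150, 750, 3000]);
translate([1250, 1900, 0]) cube([150, 450, 3000]);


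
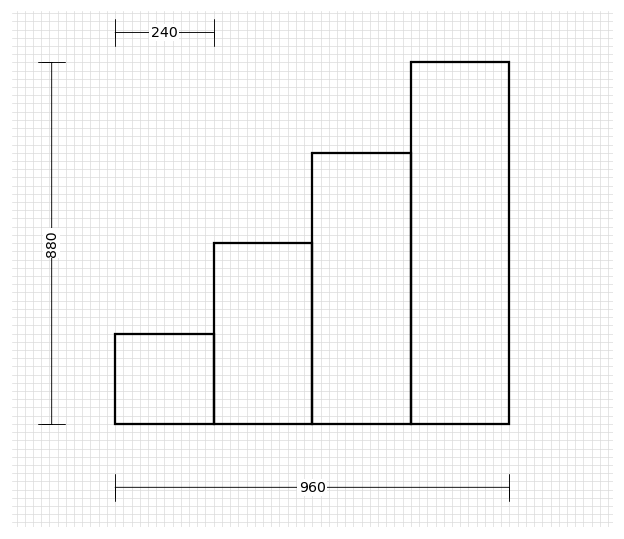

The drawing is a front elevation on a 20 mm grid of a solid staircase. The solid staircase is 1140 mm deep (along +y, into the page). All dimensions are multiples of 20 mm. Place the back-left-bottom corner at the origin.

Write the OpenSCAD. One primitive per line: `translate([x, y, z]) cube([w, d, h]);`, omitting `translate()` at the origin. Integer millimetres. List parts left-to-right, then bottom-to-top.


cube([240, 1140, 220]);
translate([240, 0, 0]) cube([240, 1140, 440]);
translate([480, 0, 0]) cube([240, 1140, 660]);
translate([720, 0, 0]) cube([240, 1140, 880]);


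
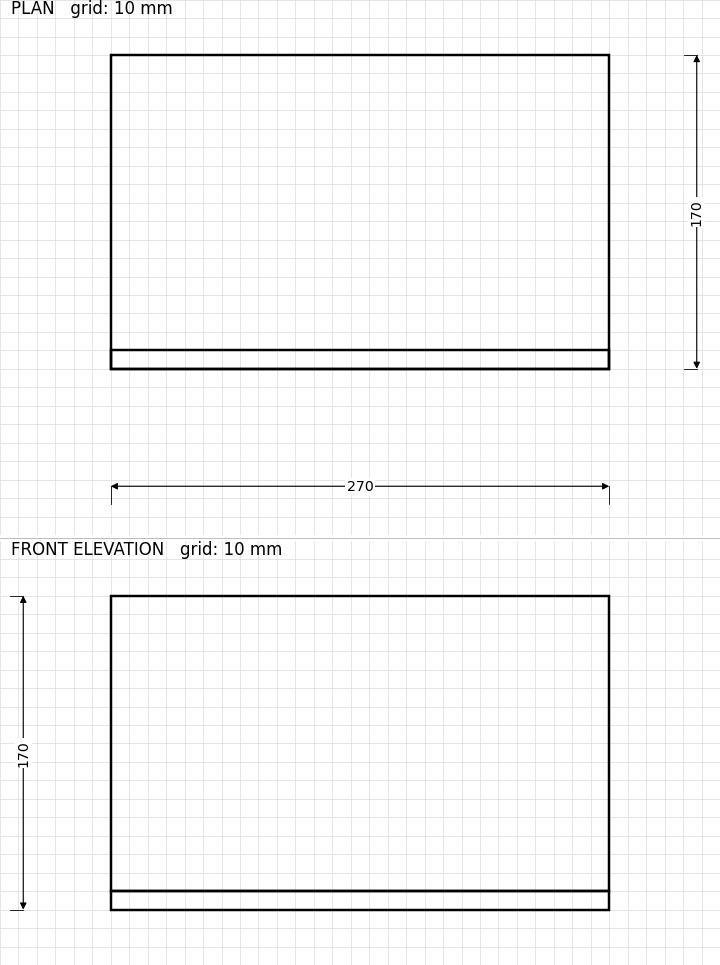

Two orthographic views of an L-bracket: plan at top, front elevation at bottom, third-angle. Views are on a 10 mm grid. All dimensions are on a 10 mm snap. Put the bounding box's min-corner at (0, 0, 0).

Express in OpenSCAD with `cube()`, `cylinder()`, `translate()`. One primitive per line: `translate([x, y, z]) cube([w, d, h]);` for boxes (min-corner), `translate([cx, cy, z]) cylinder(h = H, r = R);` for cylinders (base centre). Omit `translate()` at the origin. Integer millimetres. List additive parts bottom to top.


cube([270, 170, 10]);
translate([0, 0, 10]) cube([270, 10, 160]);
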